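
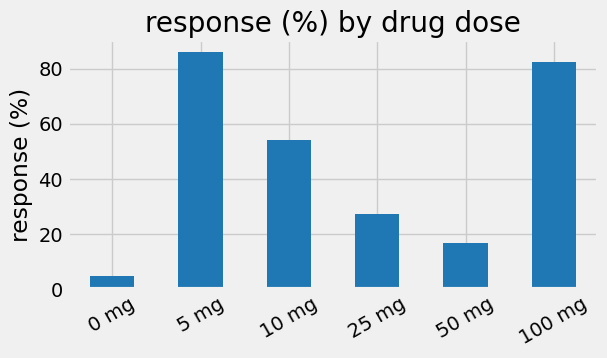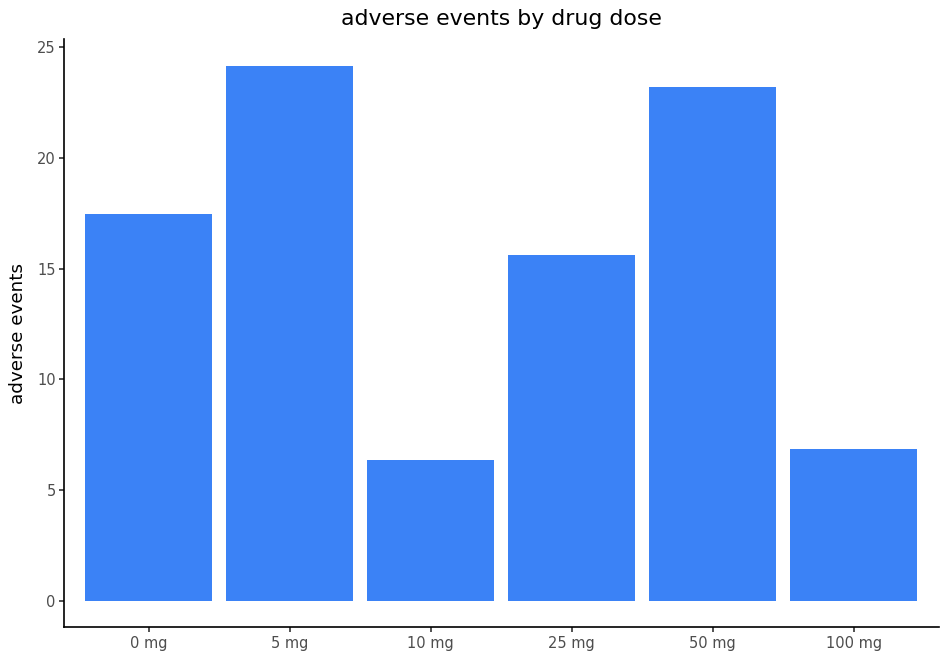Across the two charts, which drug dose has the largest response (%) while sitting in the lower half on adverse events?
100 mg

Chart 2 median adverse events ≈ 15; below-median drug doses: 10 mg, 25 mg, 100 mg. Among those, 100 mg has the highest response (%) (≈ 80).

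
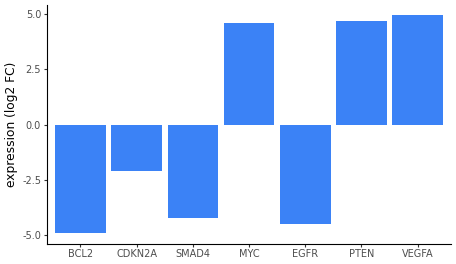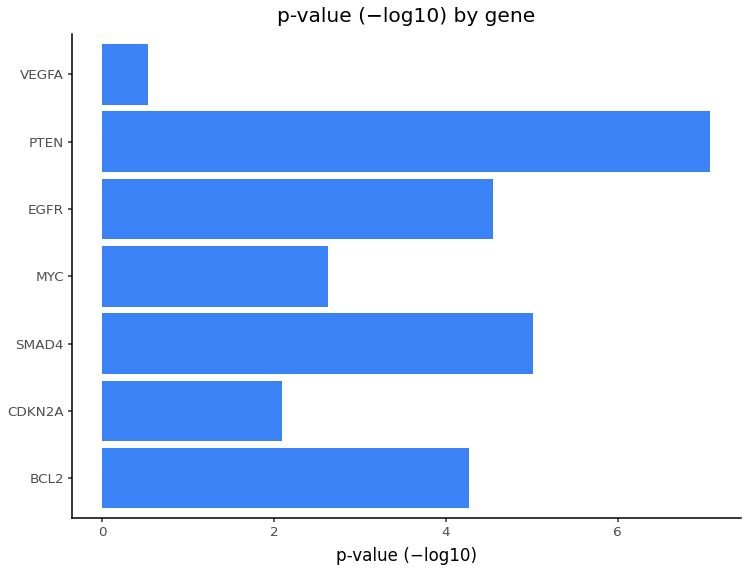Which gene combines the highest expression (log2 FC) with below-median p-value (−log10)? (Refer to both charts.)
Chart 2 median p-value (−log10) ≈ 4; below-median genes: CDKN2A, MYC, VEGFA. Among those, VEGFA has the highest expression (log2 FC) (≈ 5).

VEGFA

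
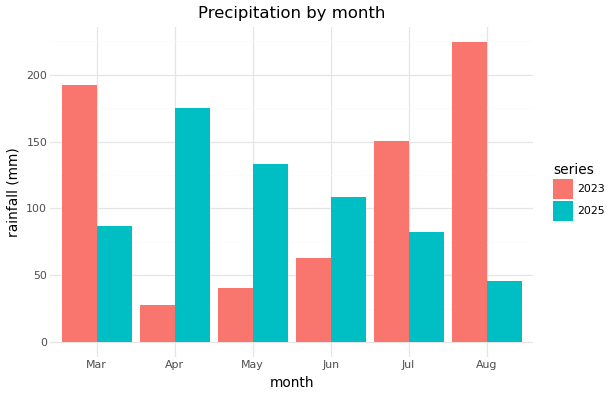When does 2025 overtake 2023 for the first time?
Apr

Mar: 2025 ≈ 80 vs 2023 ≈ 200 (not yet); Apr: 2025 ≈ 180 vs 2023 ≈ 20 (first crossover).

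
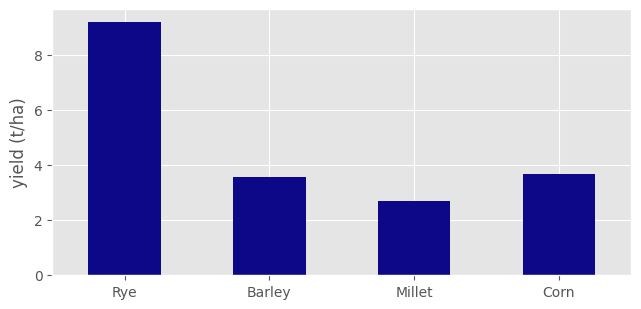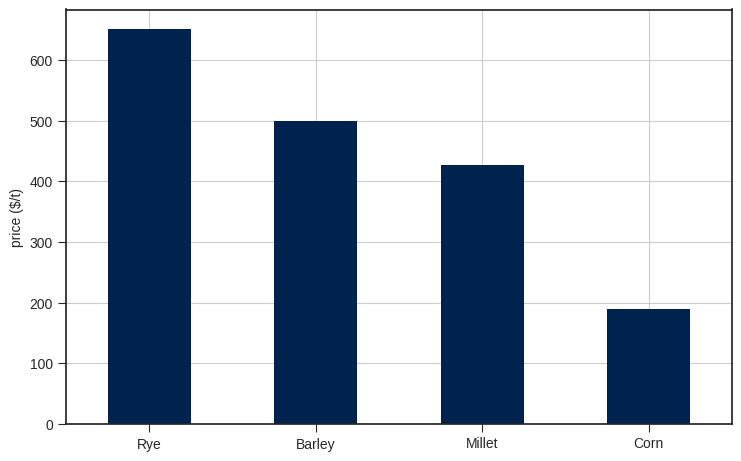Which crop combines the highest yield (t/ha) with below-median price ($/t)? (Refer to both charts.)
Chart 2 median price ($/t) ≈ 500; below-median crops: Millet, Corn. Among those, Corn has the highest yield (t/ha) (≈ 4).

Corn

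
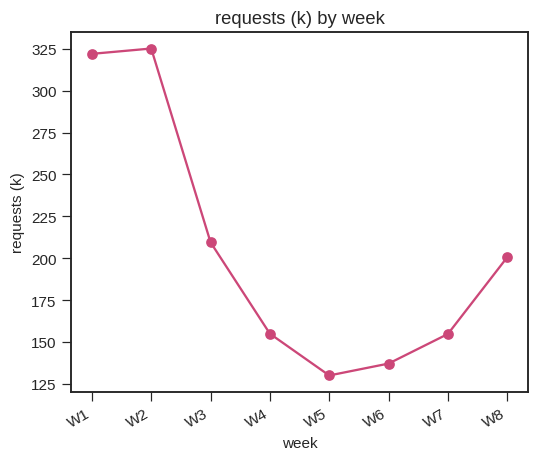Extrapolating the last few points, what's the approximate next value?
≈ 230

Last three: 140, 160, 200 → slope ≈ 30/step → next ≈ 230.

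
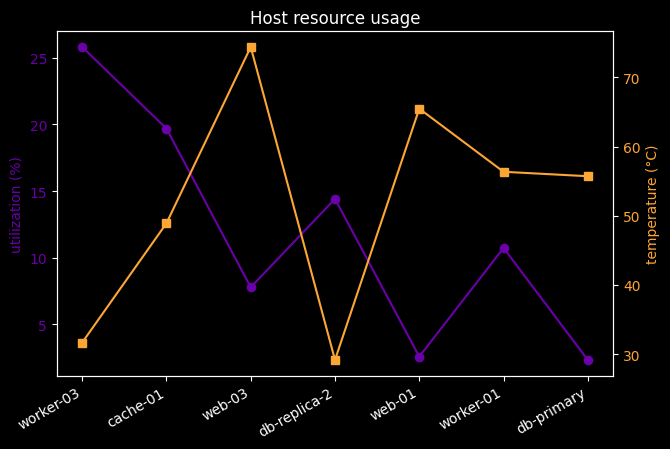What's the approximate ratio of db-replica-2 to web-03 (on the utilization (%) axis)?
db-replica-2 ≈ 14, web-03 ≈ 8; 14/8 ≈ 1.75.

≈ 1.75×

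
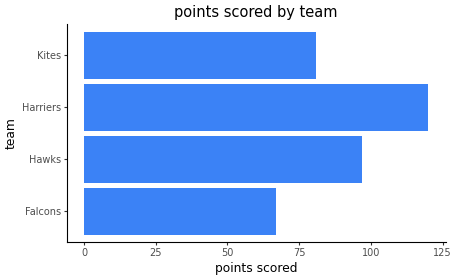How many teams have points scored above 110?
1

Above 110: Harriers.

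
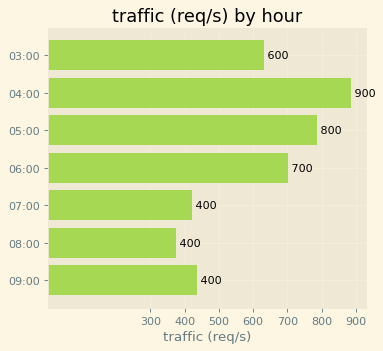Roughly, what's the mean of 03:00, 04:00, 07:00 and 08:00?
≈ 575

(600 + 900 + 400 + 400) / 4 ≈ 575.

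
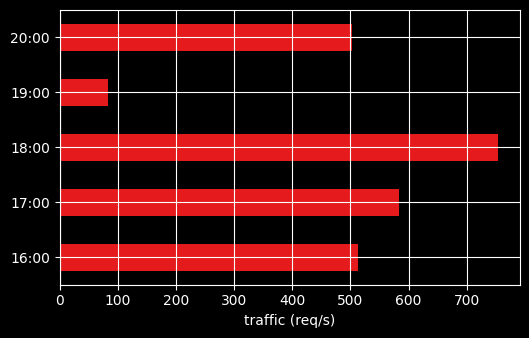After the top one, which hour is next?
Top 3: 18:00 ≈ 800, 17:00 ≈ 600, 16:00 ≈ 500.

17:00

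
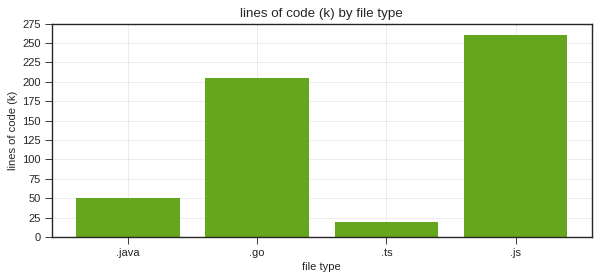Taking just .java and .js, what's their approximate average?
≈ 150

(50 + 250) / 2 ≈ 150.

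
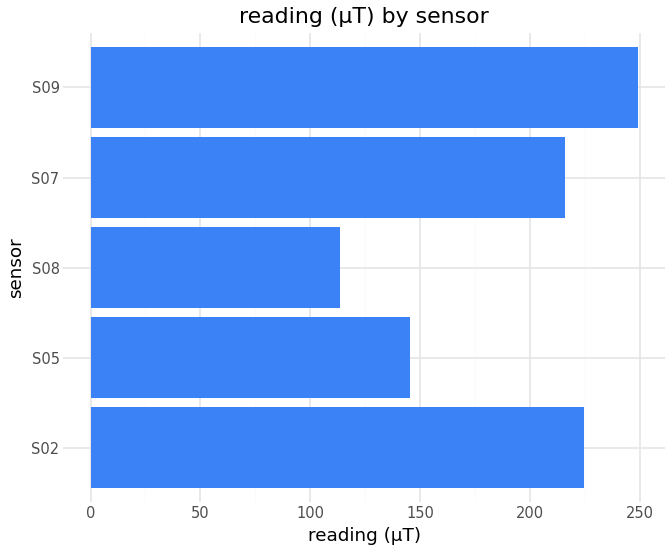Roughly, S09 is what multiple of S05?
S09 ≈ 250, S05 ≈ 150; 250/150 ≈ 1.67.

≈ 1.67×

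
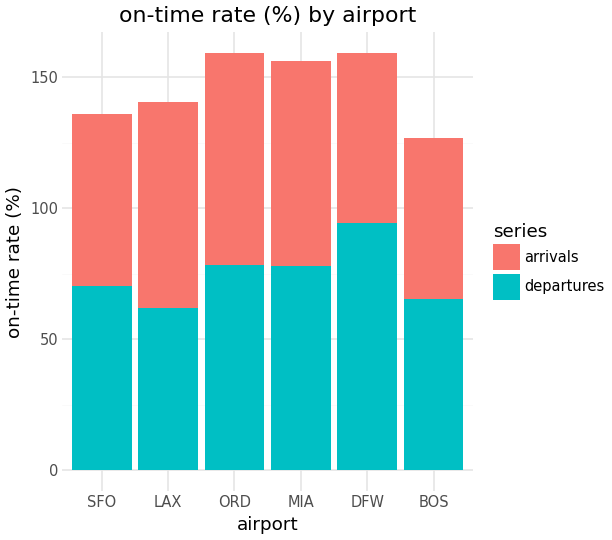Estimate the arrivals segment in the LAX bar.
arrivals top ≈ 140, bottom ≈ 60; segment ≈ 80.

≈ 80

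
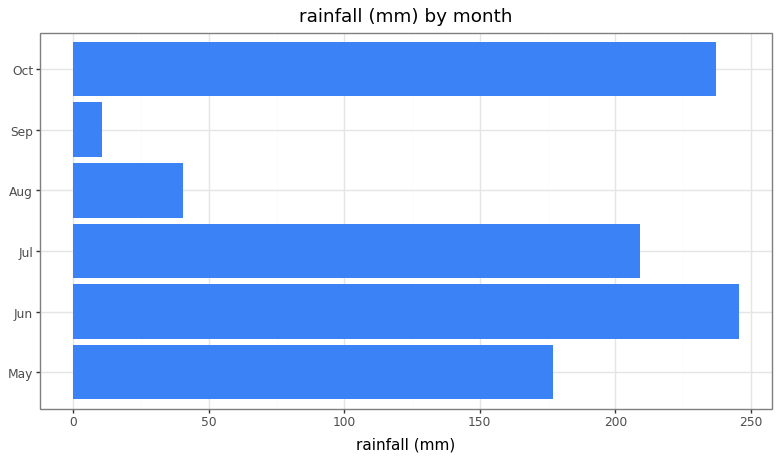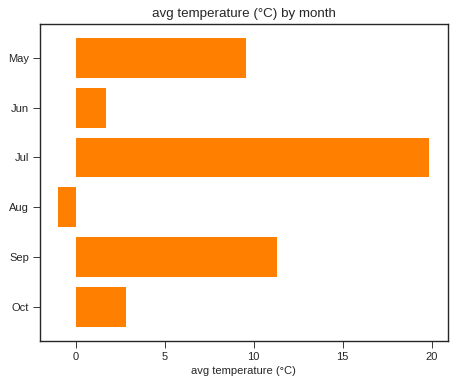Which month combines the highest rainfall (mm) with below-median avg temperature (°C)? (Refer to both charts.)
Jun

Chart 2 median avg temperature (°C) ≈ 6; below-median months: Jun, Aug, Oct. Among those, Jun has the highest rainfall (mm) (≈ 250).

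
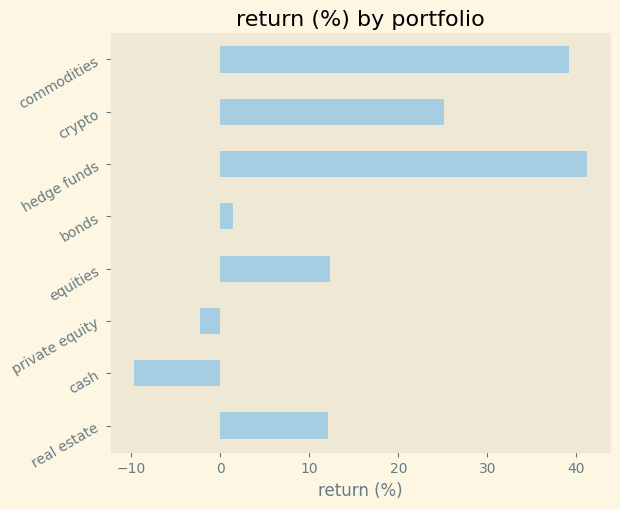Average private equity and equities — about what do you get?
≈ 5

(0 + 10) / 2 ≈ 5.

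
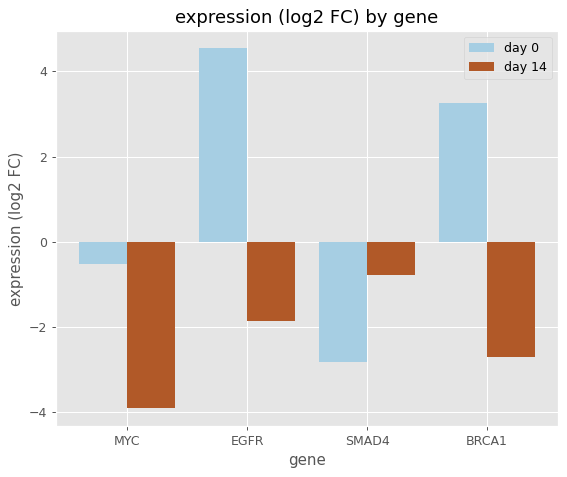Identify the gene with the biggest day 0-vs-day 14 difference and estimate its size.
EGFR, ≈ 7 log2 FC

EGFR: day 0 ≈ 5, day 14 ≈ -2 → gap ≈ 7. Next-largest (BRCA1) is only ≈ 6.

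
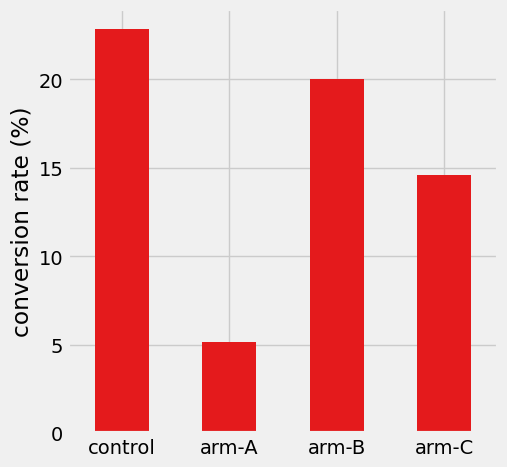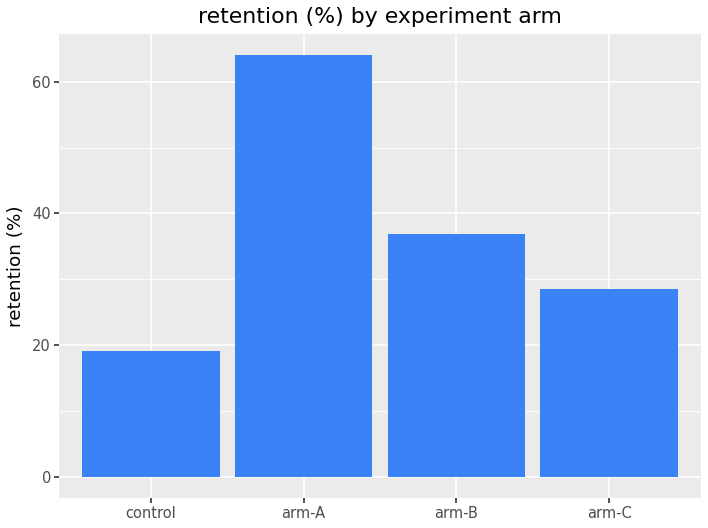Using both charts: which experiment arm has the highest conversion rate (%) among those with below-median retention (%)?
control

Chart 2 median retention (%) ≈ 30; below-median experiment arms: control, arm-C. Among those, control has the highest conversion rate (%) (≈ 25).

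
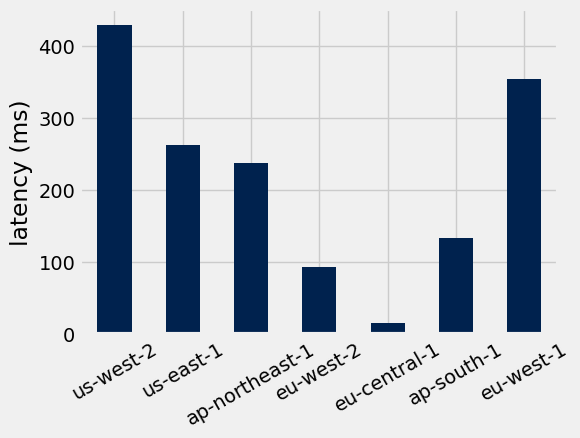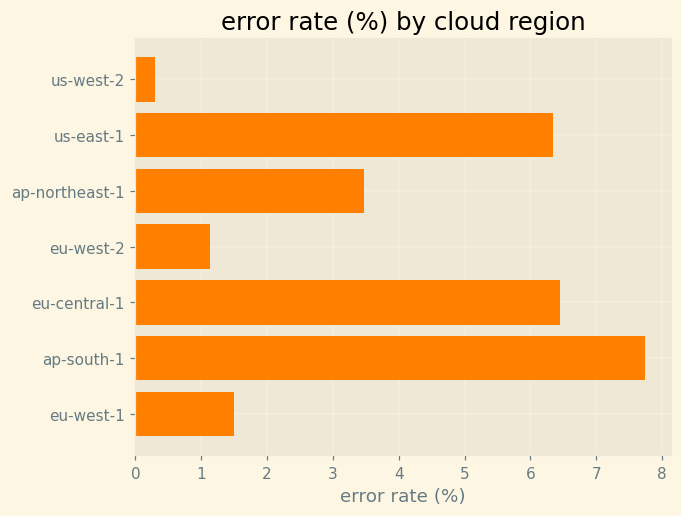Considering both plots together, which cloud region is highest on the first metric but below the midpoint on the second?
us-west-2

Chart 2 median error rate (%) ≈ 3; below-median cloud regions: us-west-2, eu-west-2, eu-west-1. Among those, us-west-2 has the highest latency (ms) (≈ 450).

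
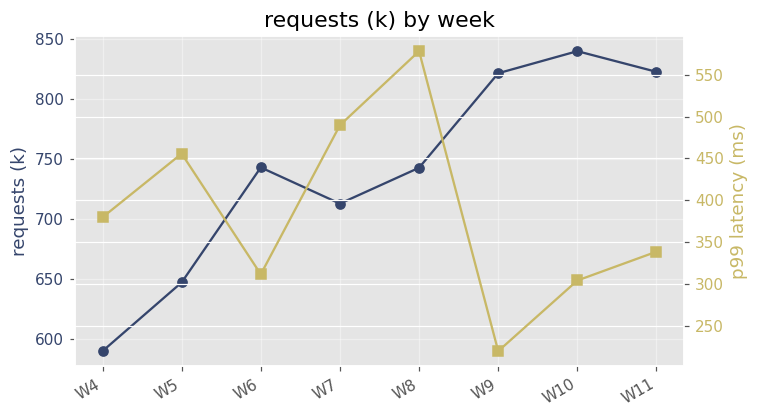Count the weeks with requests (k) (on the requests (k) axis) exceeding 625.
Above 625: W5, W6, W7, W8, W9, W10, W11.

7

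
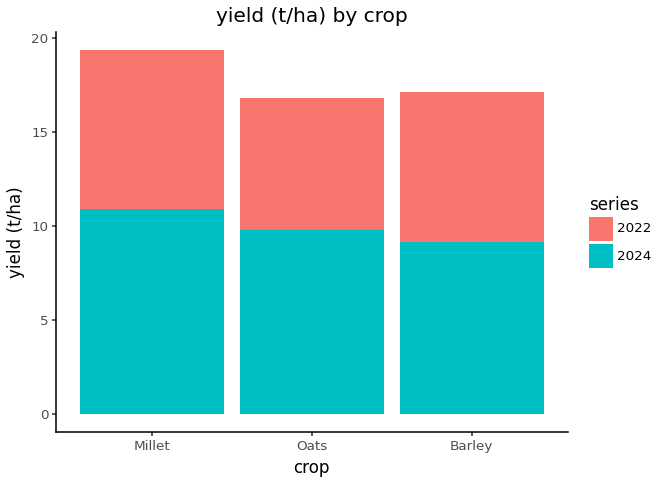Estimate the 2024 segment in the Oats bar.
≈ 10

2024 top ≈ 10, bottom ≈ 0; segment ≈ 10.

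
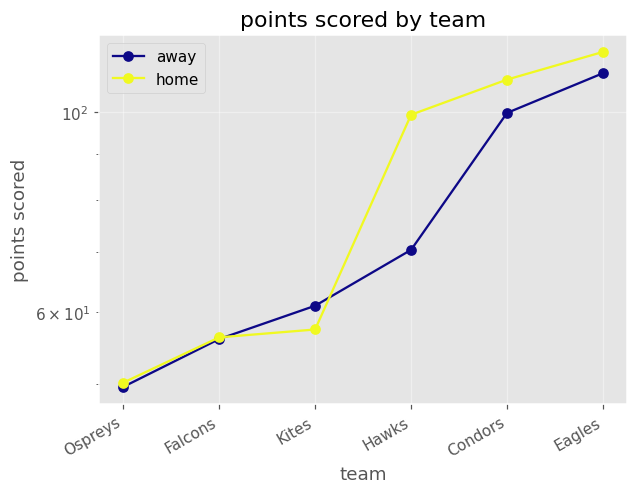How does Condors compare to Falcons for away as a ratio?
Condors ≈ 100, Falcons ≈ 60; 100/60 ≈ 1.67.

≈ 1.67×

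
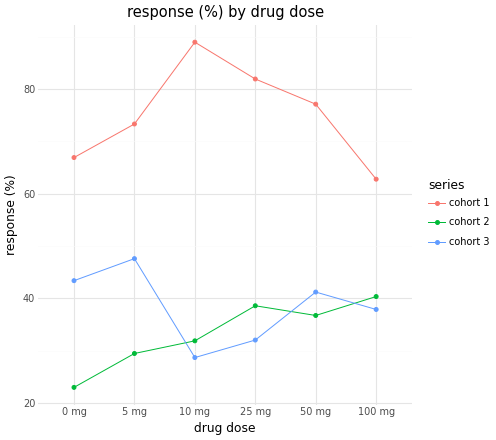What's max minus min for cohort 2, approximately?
Max 100 mg ≈ 40, min 0 mg ≈ 20; range ≈ 20.

≈ 20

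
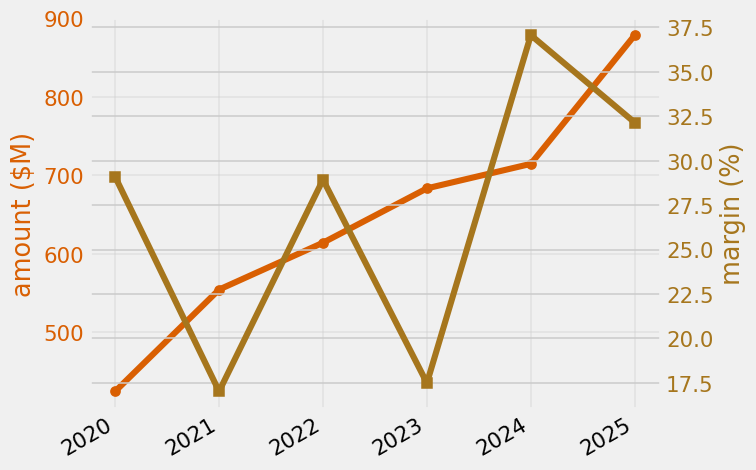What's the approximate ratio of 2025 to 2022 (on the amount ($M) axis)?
≈ 1.5×

2025 ≈ 900, 2022 ≈ 600; 900/600 ≈ 1.5.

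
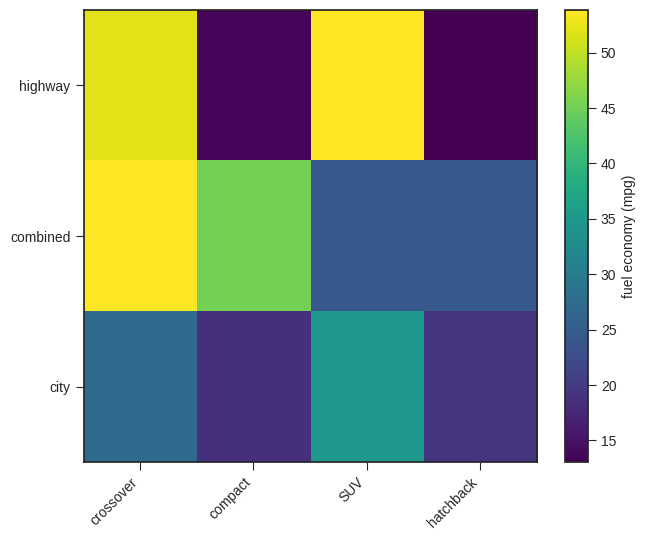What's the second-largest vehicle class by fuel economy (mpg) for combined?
compact

Top 3 for combined: crossover ≈ 55, compact ≈ 45, hatchback ≈ 25.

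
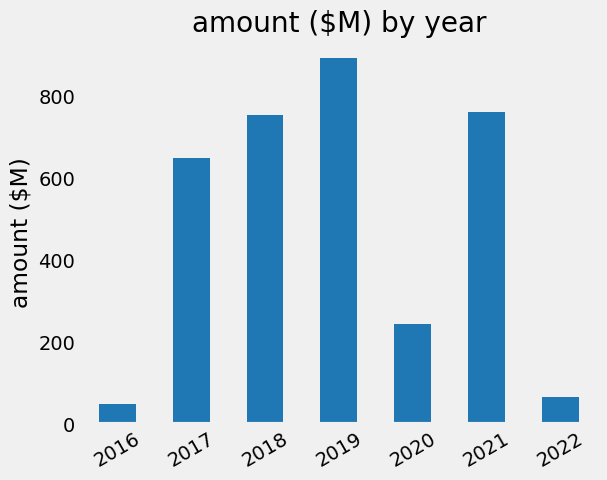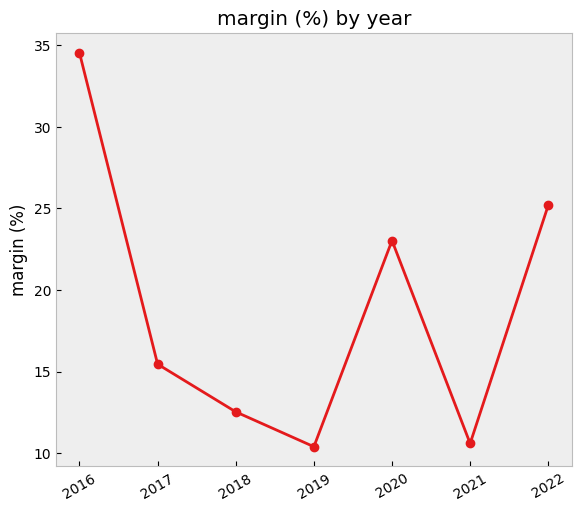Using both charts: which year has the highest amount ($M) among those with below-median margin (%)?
Chart 2 median margin (%) ≈ 15; below-median years: 2018, 2019, 2021. Among those, 2019 has the highest amount ($M) (≈ 900).

2019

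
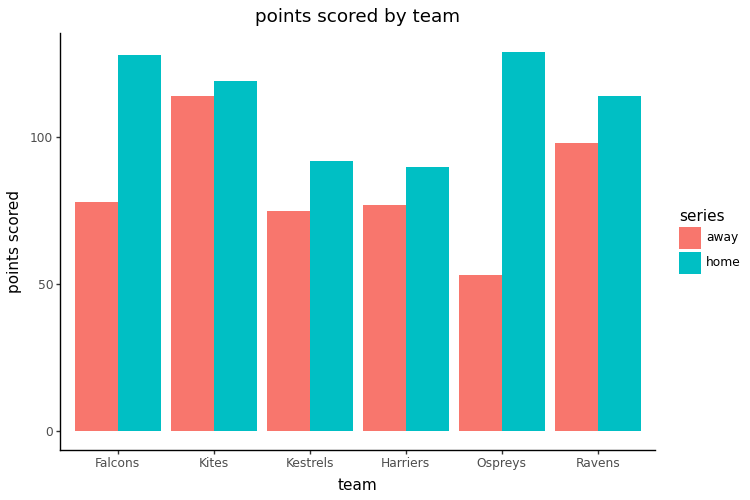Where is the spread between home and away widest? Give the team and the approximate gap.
Ospreys: home ≈ 120, away ≈ 60 → gap ≈ 60. Next-largest (Falcons) is only ≈ 40.

Ospreys, ≈ 60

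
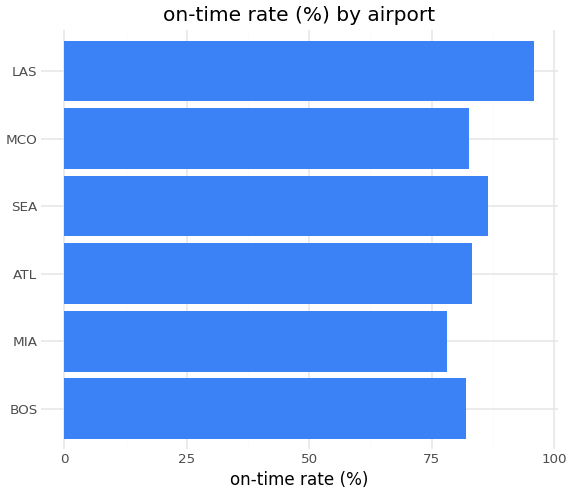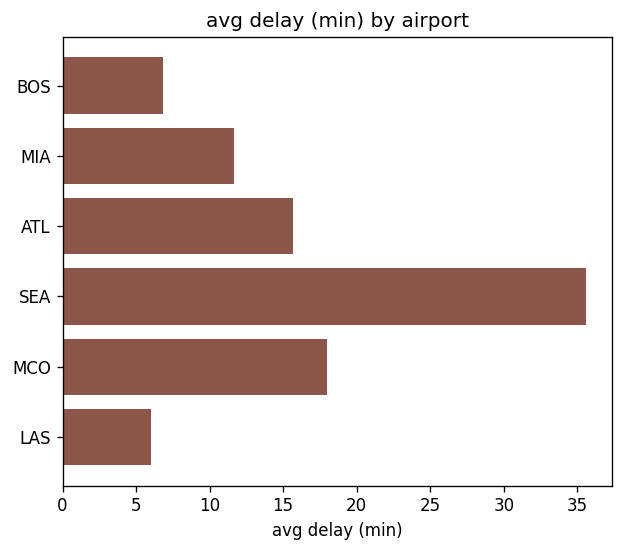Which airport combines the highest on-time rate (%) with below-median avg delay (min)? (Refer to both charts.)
Chart 2 median avg delay (min) ≈ 15; below-median airports: BOS, MIA, LAS. Among those, LAS has the highest on-time rate (%) (≈ 100).

LAS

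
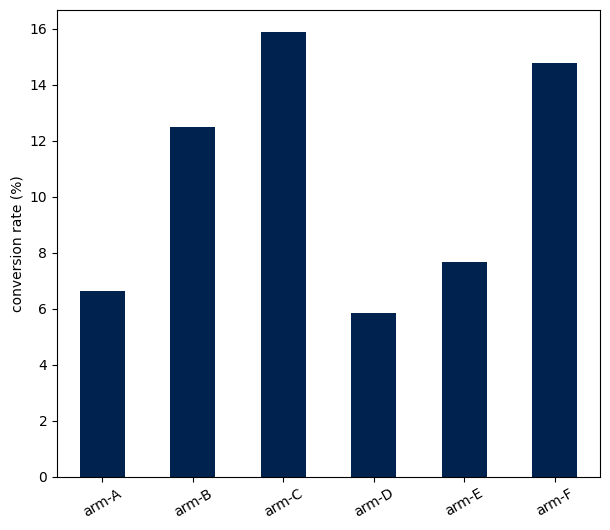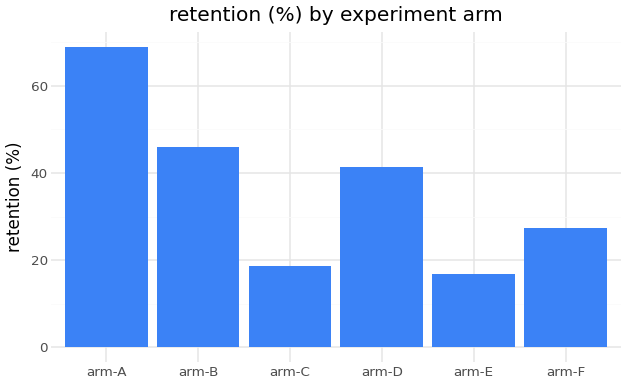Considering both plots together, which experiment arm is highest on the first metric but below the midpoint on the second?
arm-C

Chart 2 median retention (%) ≈ 30; below-median experiment arms: arm-C, arm-E, arm-F. Among those, arm-C has the highest conversion rate (%) (≈ 16).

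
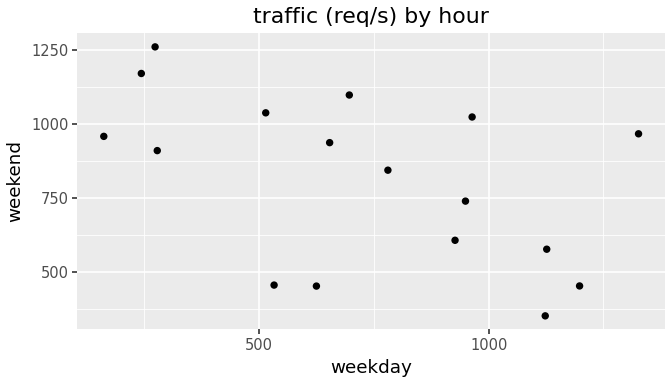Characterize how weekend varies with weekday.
Points are negatively correlated; moderate (|r| ≈ 0.5).

negative, moderate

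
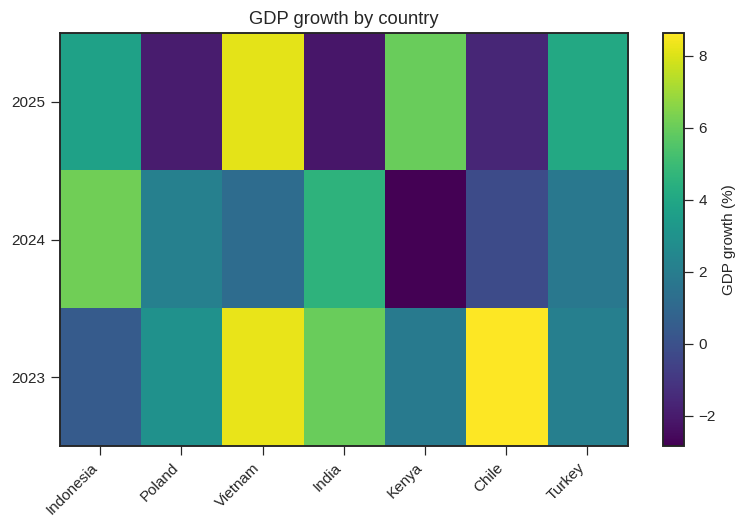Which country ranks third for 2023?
Top 4 for 2023: Chile ≈ 9, Vietnam ≈ 8, India ≈ 6, Poland ≈ 3.

India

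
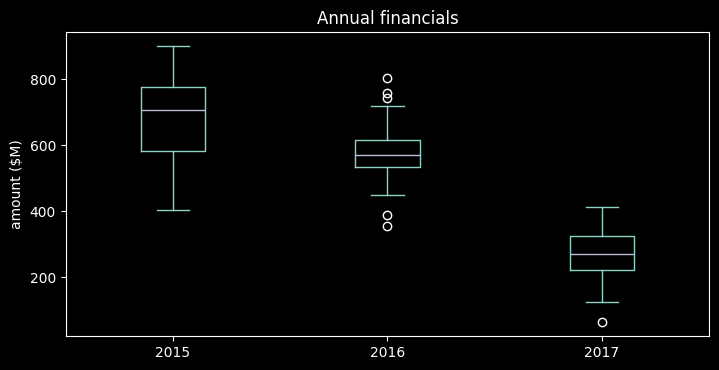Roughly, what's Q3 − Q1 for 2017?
Q3 ≈ 300, Q1 ≈ 200; IQR ≈ 100.

≈ 100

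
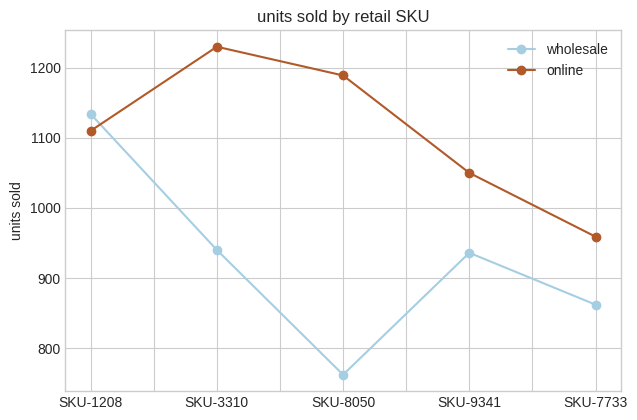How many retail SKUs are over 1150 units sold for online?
2

Above 1150: SKU-3310, SKU-8050.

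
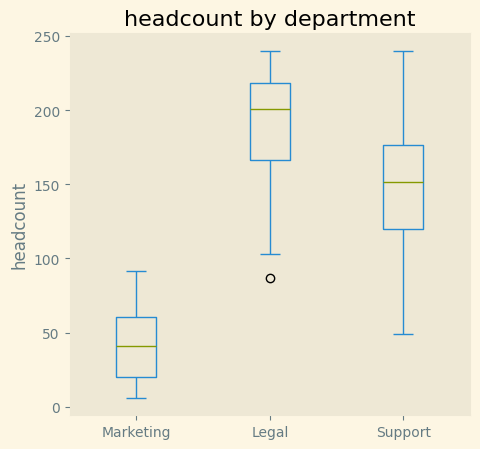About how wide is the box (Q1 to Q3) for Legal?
Q3 ≈ 220, Q1 ≈ 160; IQR ≈ 60.

≈ 60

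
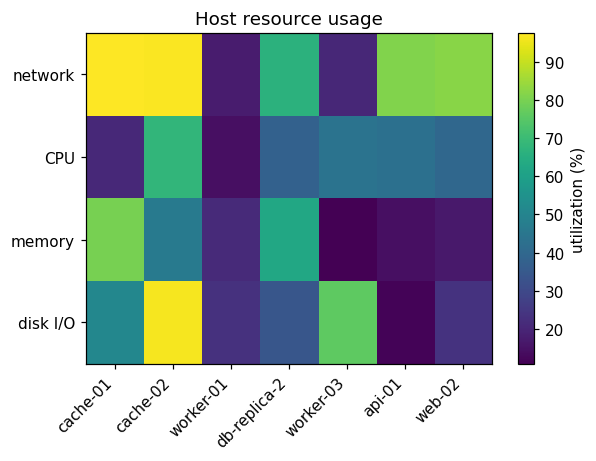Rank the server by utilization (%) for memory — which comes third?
cache-02

Top 4 for memory: cache-01 ≈ 80, db-replica-2 ≈ 60, cache-02 ≈ 50, worker-01 ≈ 20.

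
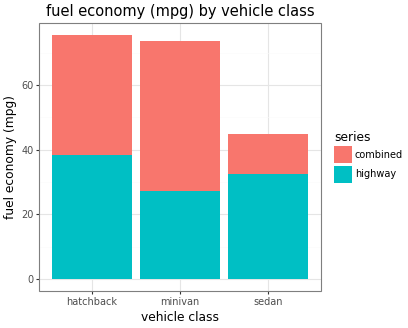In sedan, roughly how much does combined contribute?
combined top ≈ 40, bottom ≈ 30; segment ≈ 10.

≈ 10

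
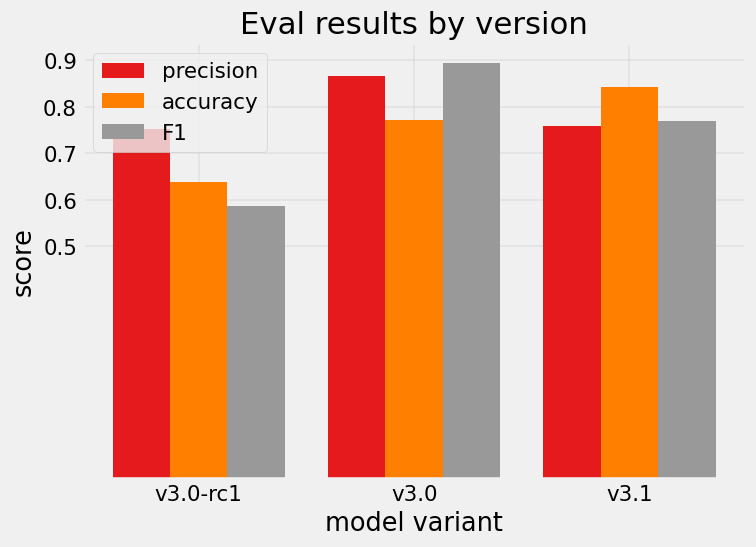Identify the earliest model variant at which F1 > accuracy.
v3.0

v3.0-rc1: F1 ≈ 0.6 vs accuracy ≈ 0.6 (not yet); v3.0: F1 ≈ 0.9 vs accuracy ≈ 0.8 (first crossover).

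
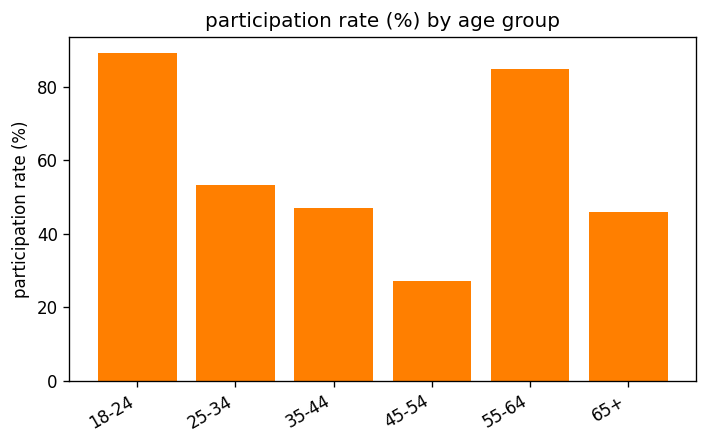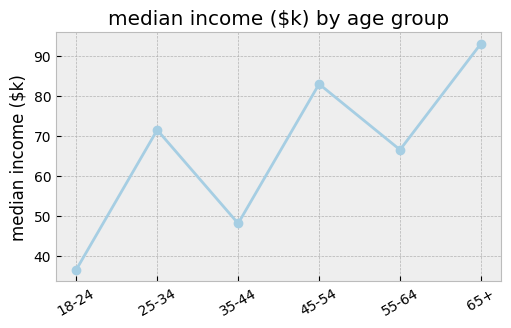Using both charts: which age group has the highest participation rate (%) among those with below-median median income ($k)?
Chart 2 median median income ($k) ≈ 70; below-median age groups: 18-24, 35-44, 55-64. Among those, 18-24 has the highest participation rate (%) (≈ 90).

18-24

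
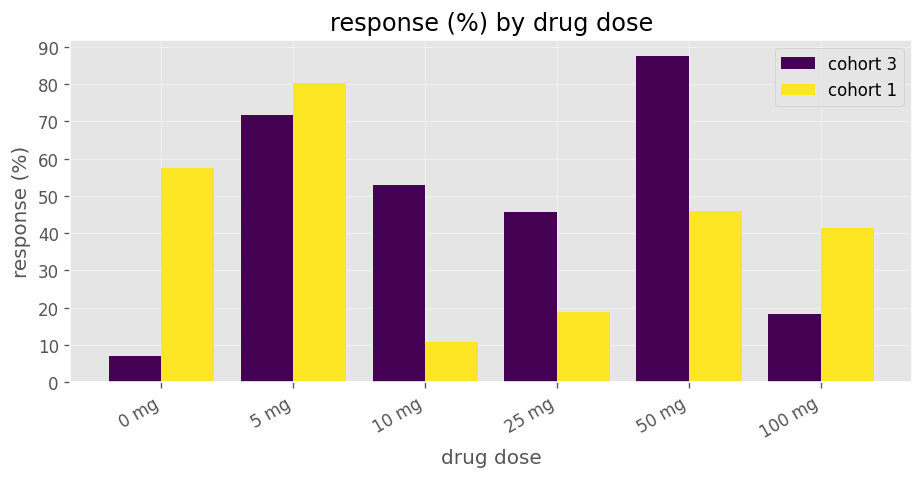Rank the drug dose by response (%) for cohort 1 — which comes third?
50 mg

Top 4 for cohort 1: 5 mg ≈ 80, 0 mg ≈ 60, 50 mg ≈ 50, 100 mg ≈ 40.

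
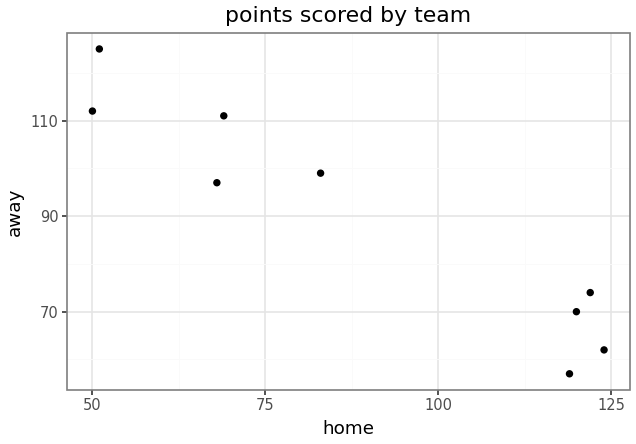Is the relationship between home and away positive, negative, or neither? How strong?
Points are negatively correlated; strong (|r| ≈ 1.0).

negative, strong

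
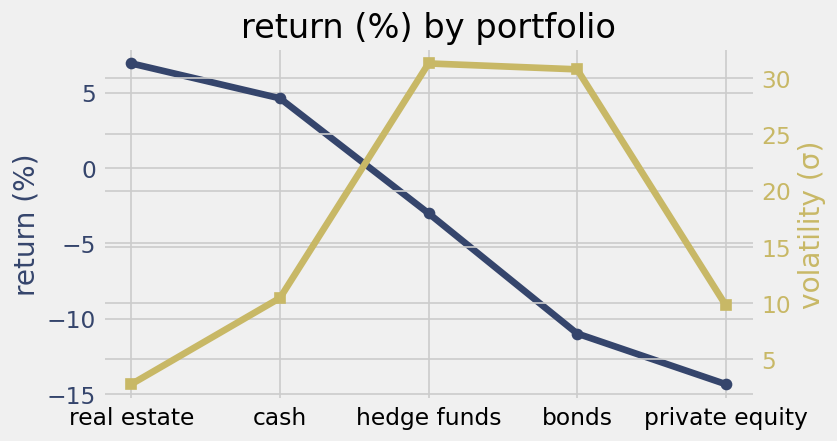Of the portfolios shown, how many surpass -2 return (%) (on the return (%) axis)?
2

Above -2: real estate, cash.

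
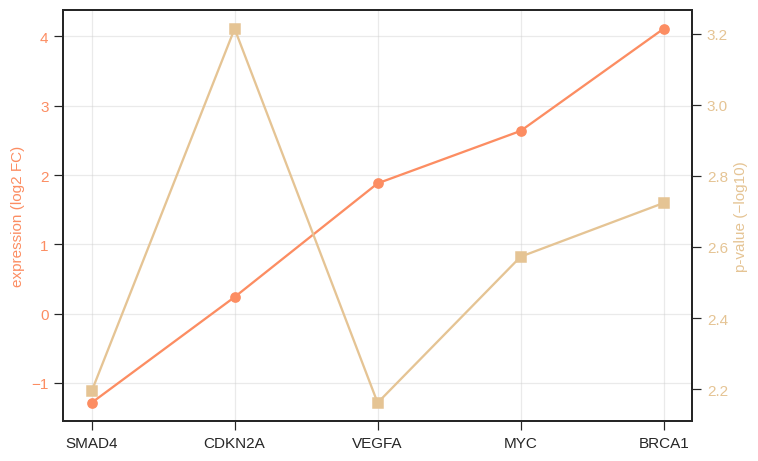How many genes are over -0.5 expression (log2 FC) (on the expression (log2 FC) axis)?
Above -0.5: CDKN2A, VEGFA, MYC, BRCA1.

4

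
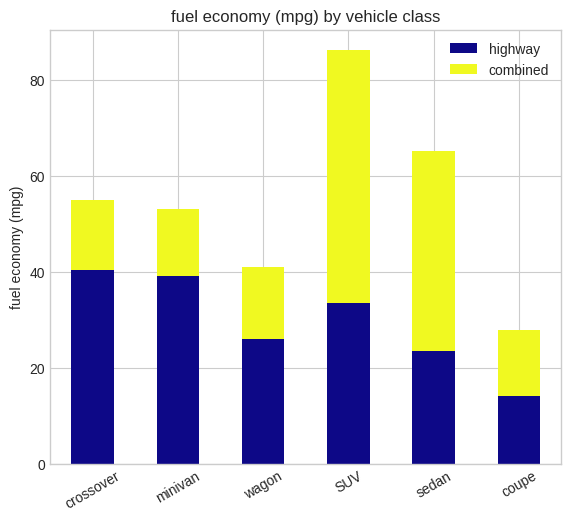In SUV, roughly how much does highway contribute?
highway top ≈ 30, bottom ≈ 0; segment ≈ 30.

≈ 30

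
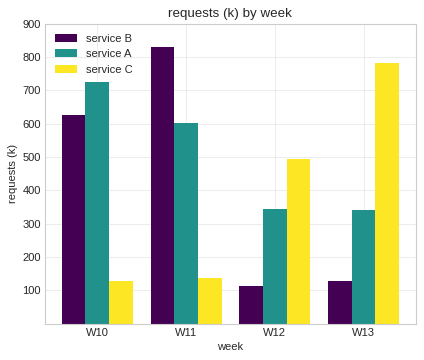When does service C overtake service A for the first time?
W11: service C ≈ 100 vs service A ≈ 600 (not yet); W12: service C ≈ 500 vs service A ≈ 300 (first crossover).

W12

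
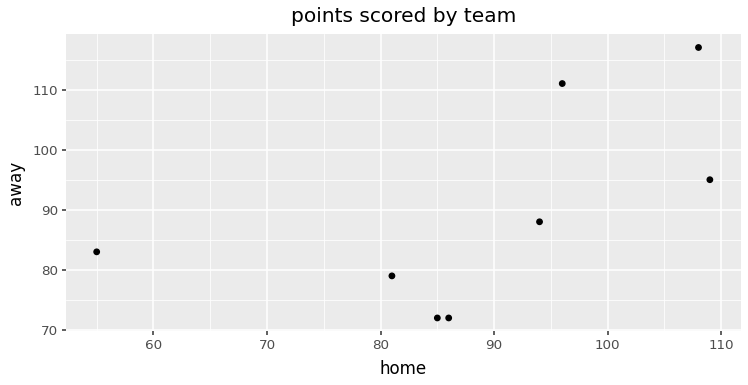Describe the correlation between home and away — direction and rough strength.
Points are positively correlated; moderate (|r| ≈ 0.6).

positive, moderate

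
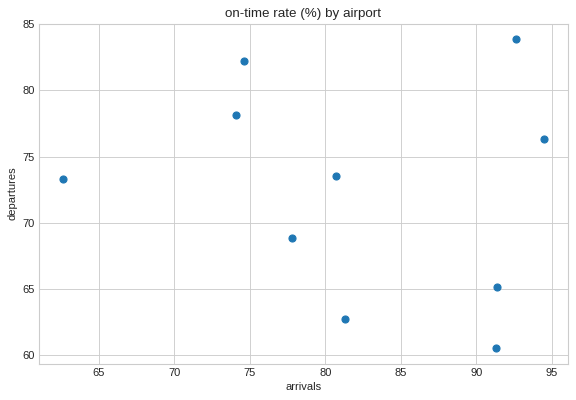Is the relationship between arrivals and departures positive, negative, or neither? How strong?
Points are roughly uncorrelated; weak (|r| ≈ 0.2).

no clear correlation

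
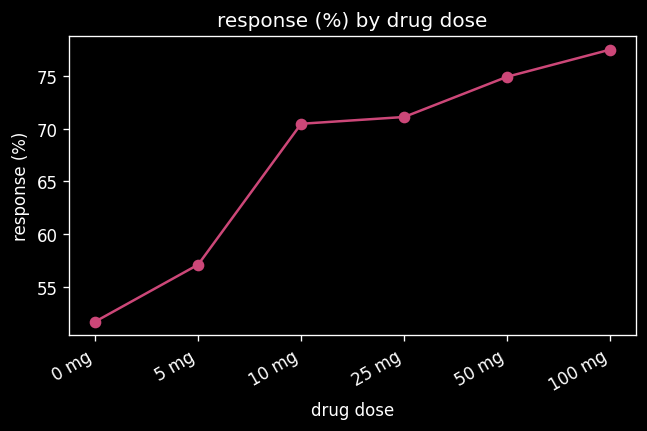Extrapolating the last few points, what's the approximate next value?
≈ 85

Last three: 70, 75, 80 → slope ≈ 5/step → next ≈ 85.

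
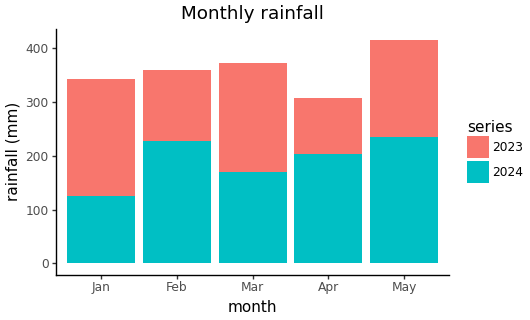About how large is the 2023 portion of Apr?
2023 top ≈ 300, bottom ≈ 200; segment ≈ 100.

≈ 100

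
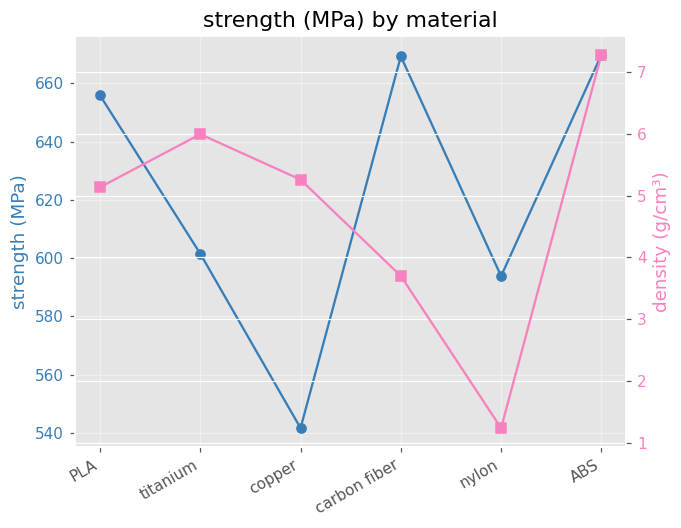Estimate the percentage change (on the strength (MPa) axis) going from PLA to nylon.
PLA ≈ 660, nylon ≈ 600; (600 − 660) / 660 ≈ -9.1%.

≈ -9.1%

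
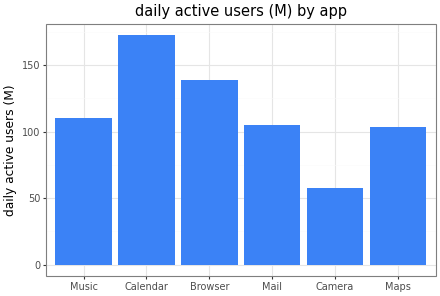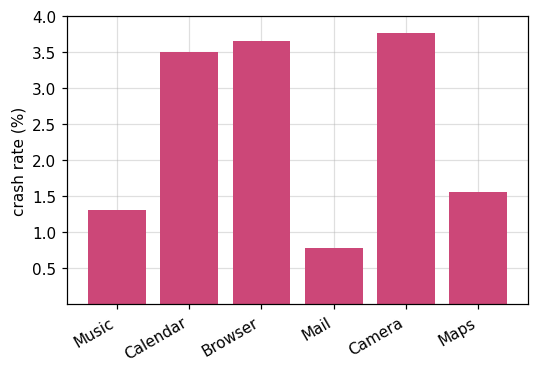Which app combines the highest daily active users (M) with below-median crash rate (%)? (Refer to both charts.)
Music

Chart 2 median crash rate (%) ≈ 2.5; below-median apps: Music, Mail, Maps. Among those, Music has the highest daily active users (M) (≈ 120).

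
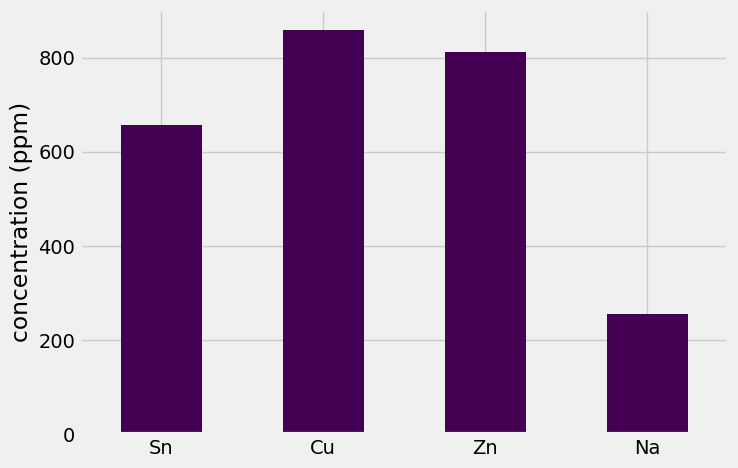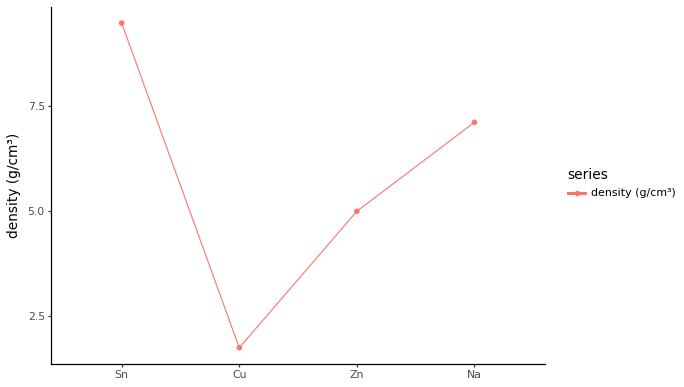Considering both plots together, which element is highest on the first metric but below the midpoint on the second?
Cu

Chart 2 median density (g/cm³) ≈ 6; below-median elements: Cu, Zn. Among those, Cu has the highest concentration (ppm) (≈ 900).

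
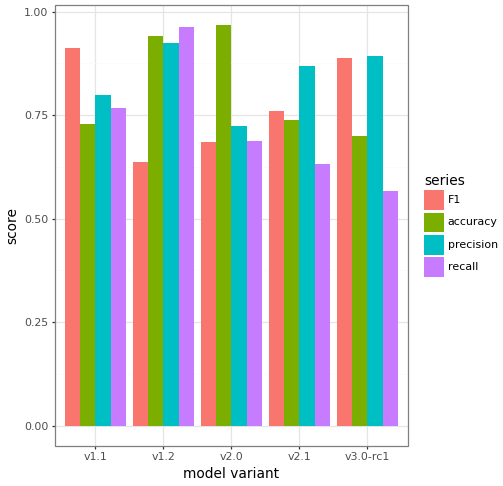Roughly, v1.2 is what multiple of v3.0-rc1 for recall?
≈ 1.67×

v1.2 ≈ 1.0, v3.0-rc1 ≈ 0.6; 1.0/0.6 ≈ 1.67.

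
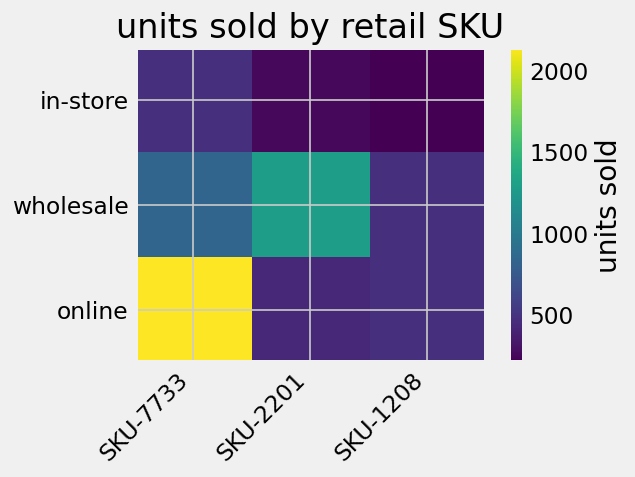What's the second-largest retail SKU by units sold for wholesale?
Top 3 for wholesale: SKU-2201 ≈ 1200, SKU-7733 ≈ 800, SKU-1208 ≈ 400.

SKU-7733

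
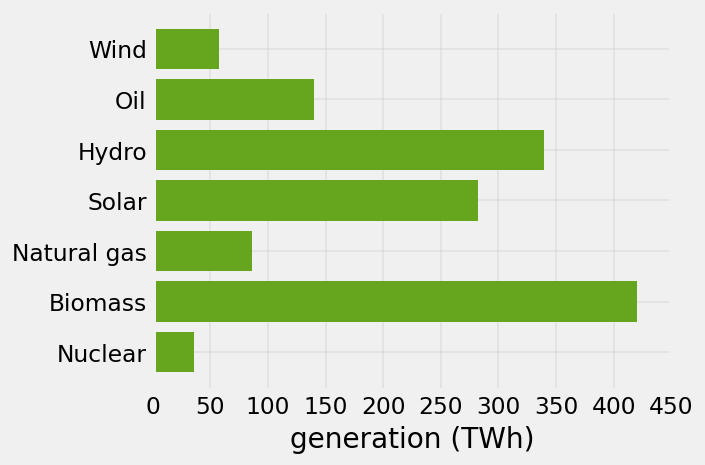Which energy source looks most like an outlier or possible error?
Biomass ≈ 400; the rest sit between ≈ 50 and ≈ 350.

Biomass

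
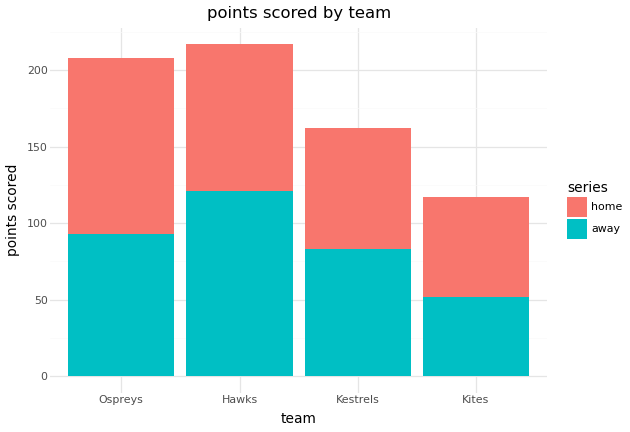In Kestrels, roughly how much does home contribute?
home top ≈ 160, bottom ≈ 80; segment ≈ 80.

≈ 80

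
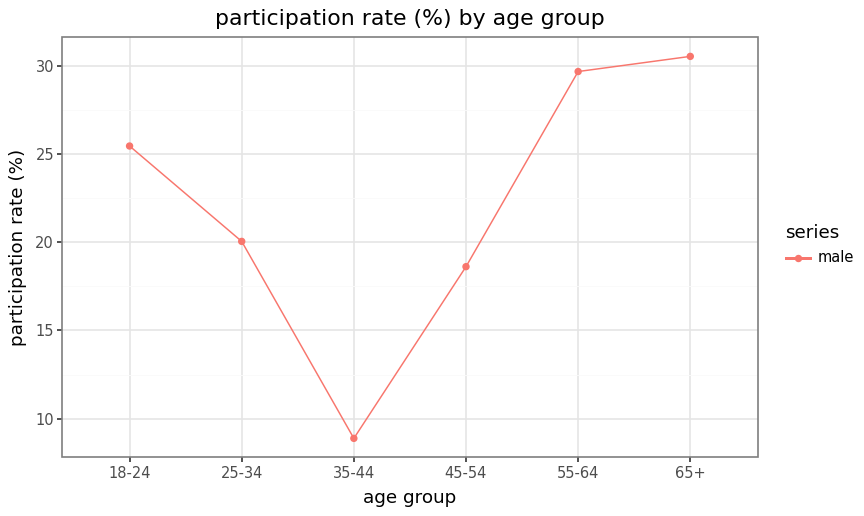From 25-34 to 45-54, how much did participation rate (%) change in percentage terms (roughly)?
25-34 ≈ 20, 45-54 ≈ 18; (18 − 20) / 20 ≈ -10%.

≈ -10%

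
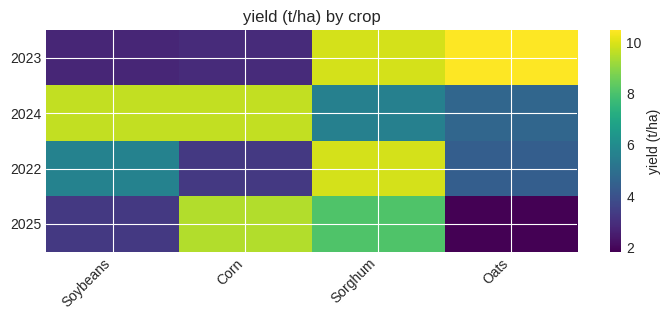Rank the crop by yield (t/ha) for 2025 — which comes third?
Soybeans

Top 4 for 2025: Corn ≈ 9, Sorghum ≈ 8, Soybeans ≈ 3, Oats ≈ 2.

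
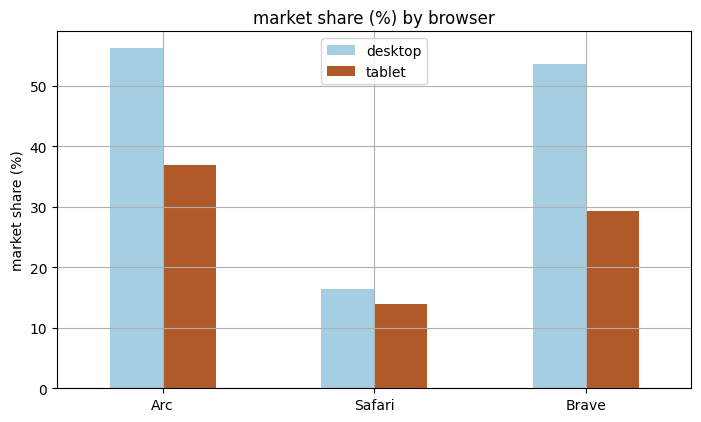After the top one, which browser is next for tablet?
Top 3 for tablet: Arc ≈ 35, Brave ≈ 30, Safari ≈ 15.

Brave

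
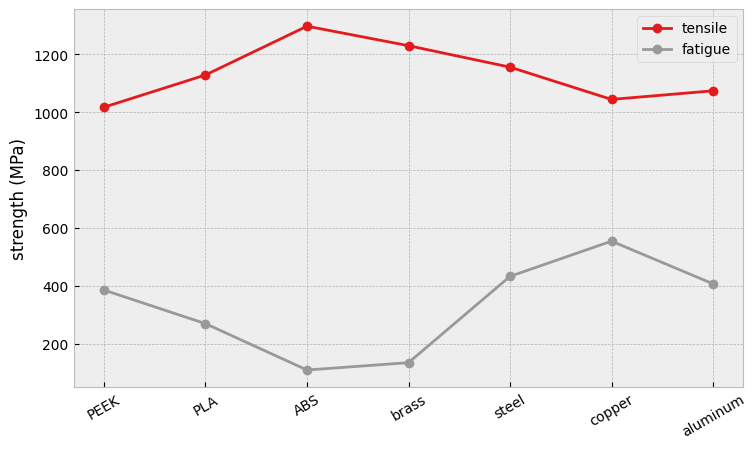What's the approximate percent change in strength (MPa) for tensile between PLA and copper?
PLA ≈ 1100, copper ≈ 1000; (1000 − 1100) / 1100 ≈ -9.1%.

≈ -9.1%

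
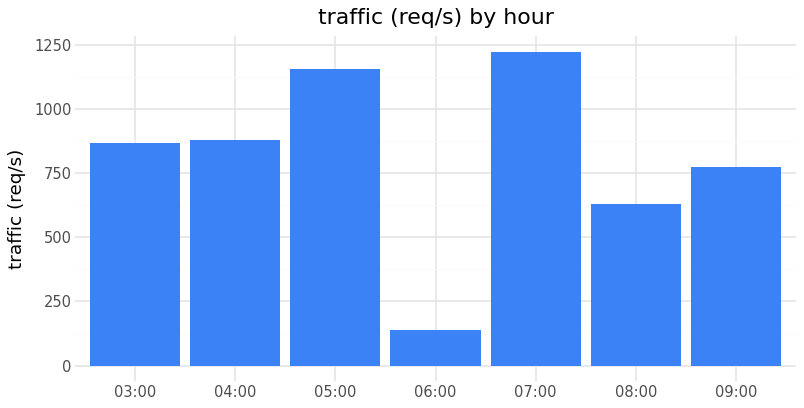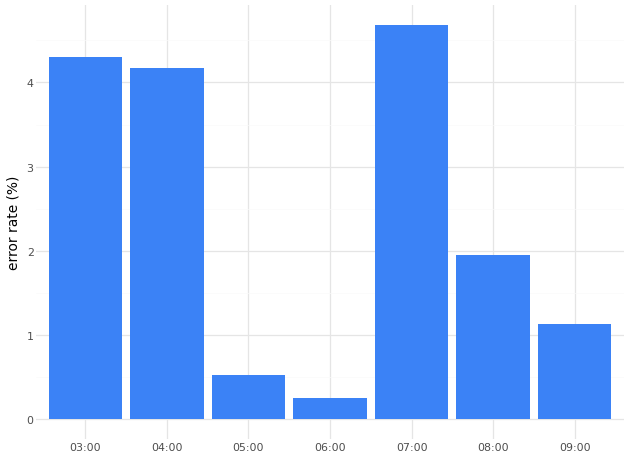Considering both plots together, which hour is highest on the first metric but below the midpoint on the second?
Chart 2 median error rate (%) ≈ 2; below-median hours: 05:00, 06:00, 09:00. Among those, 05:00 has the highest traffic (req/s) (≈ 1200).

05:00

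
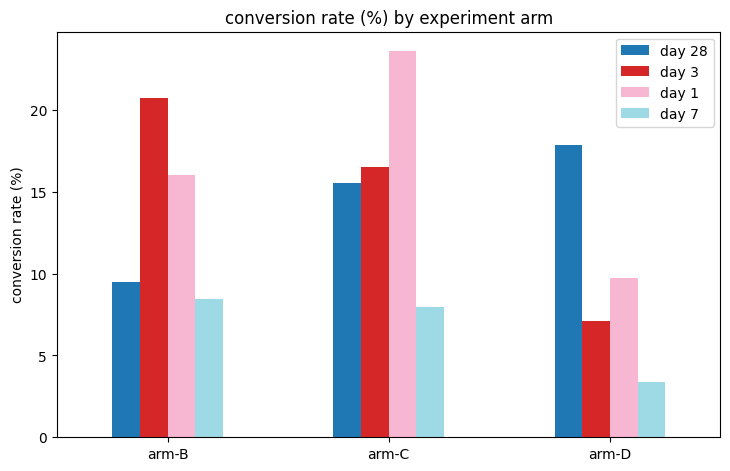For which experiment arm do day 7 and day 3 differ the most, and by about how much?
arm-B, ≈ 12 %

arm-B: day 7 ≈ 8, day 3 ≈ 20 → gap ≈ 12. Next-largest (arm-C) is only ≈ 8.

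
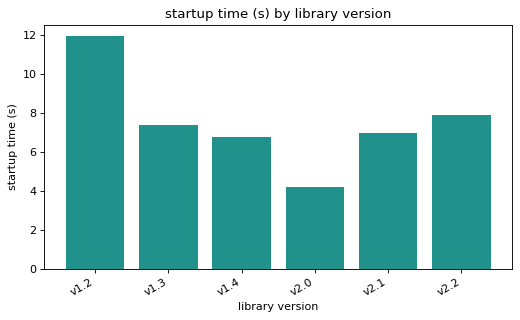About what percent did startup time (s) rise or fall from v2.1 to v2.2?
≈ +14.3%

v2.1 ≈ 7, v2.2 ≈ 8; (8 − 7) / 7 ≈ +14.3%.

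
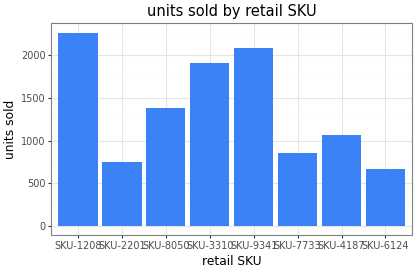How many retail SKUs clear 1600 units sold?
Above 1600: SKU-1208, SKU-3310, SKU-9341.

3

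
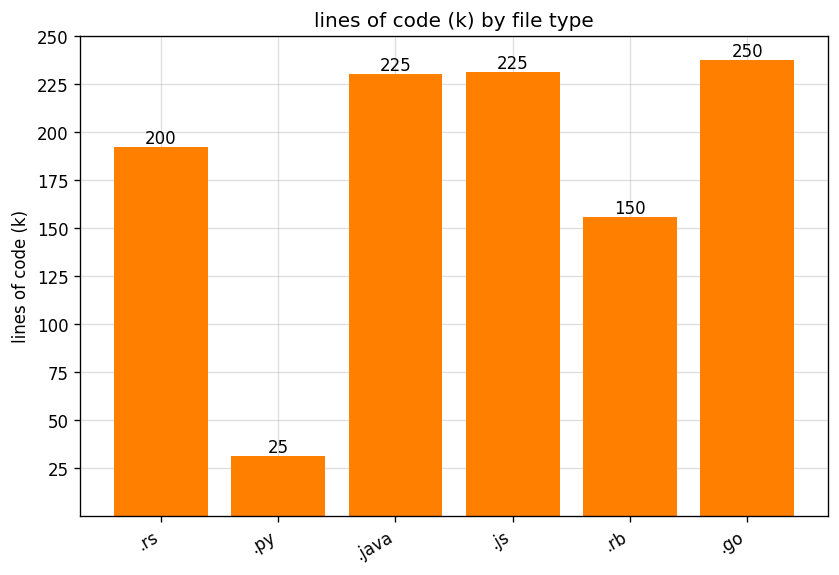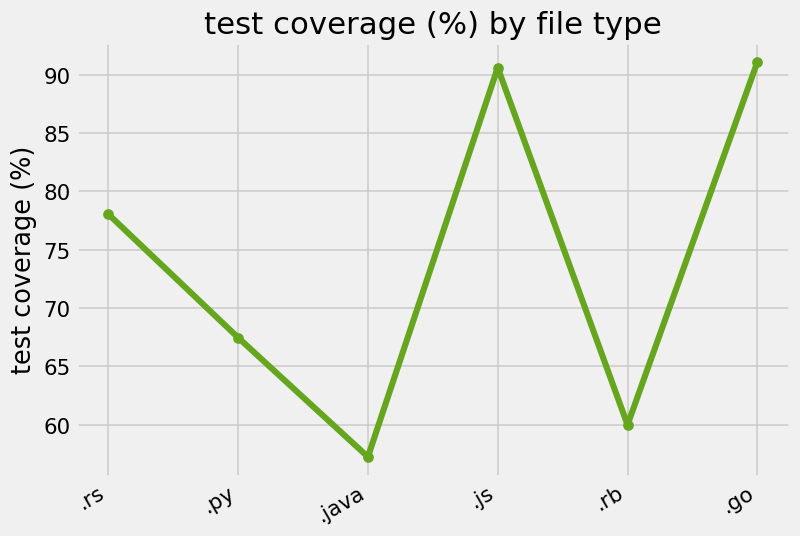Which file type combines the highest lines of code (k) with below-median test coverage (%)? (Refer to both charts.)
.java

Chart 2 median test coverage (%) ≈ 70; below-median file types: .py, .java, .rb. Among those, .java has the highest lines of code (k) (≈ 225).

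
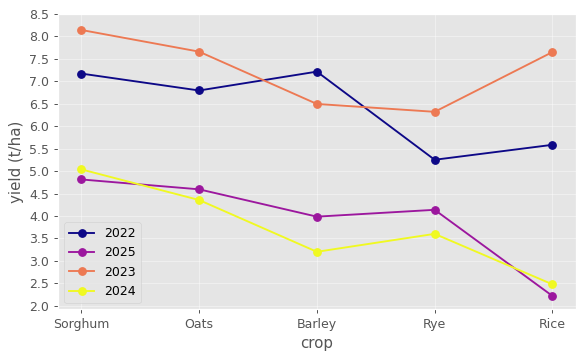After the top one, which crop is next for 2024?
Oats

Top 3 for 2024: Sorghum ≈ 5.0, Oats ≈ 4.5, Rye ≈ 3.5.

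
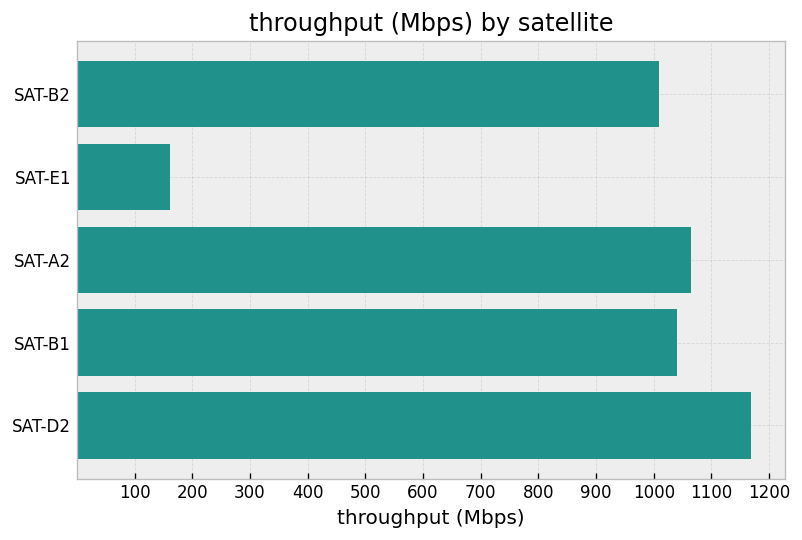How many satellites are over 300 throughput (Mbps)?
Above 300: SAT-B2, SAT-A2, SAT-B1, SAT-D2.

4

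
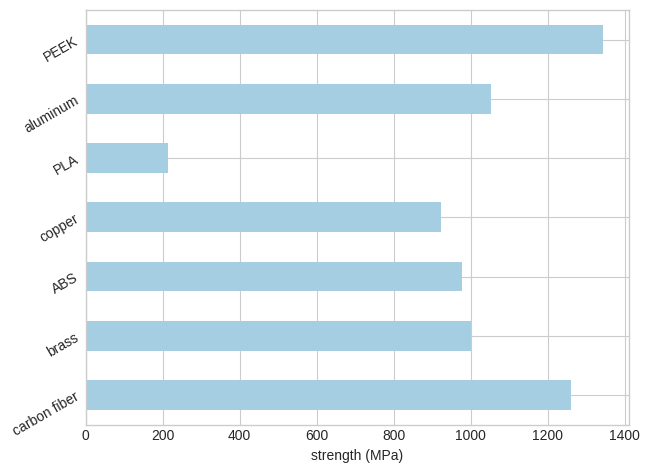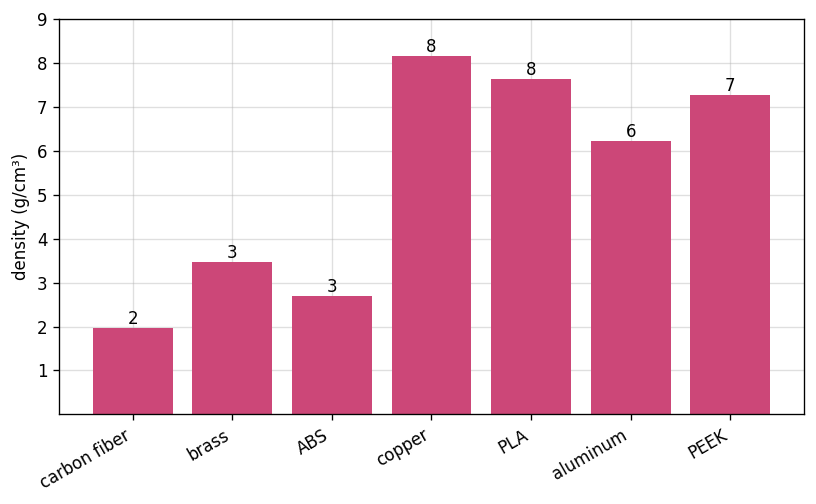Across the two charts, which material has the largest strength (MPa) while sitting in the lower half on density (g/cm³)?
carbon fiber

Chart 2 median density (g/cm³) ≈ 6; below-median materials: carbon fiber, brass, ABS. Among those, carbon fiber has the highest strength (MPa) (≈ 1200).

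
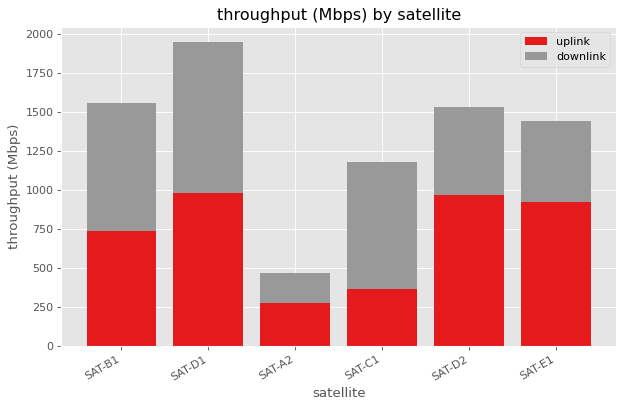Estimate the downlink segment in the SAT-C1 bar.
downlink top ≈ 1200, bottom ≈ 400; segment ≈ 800.

≈ 800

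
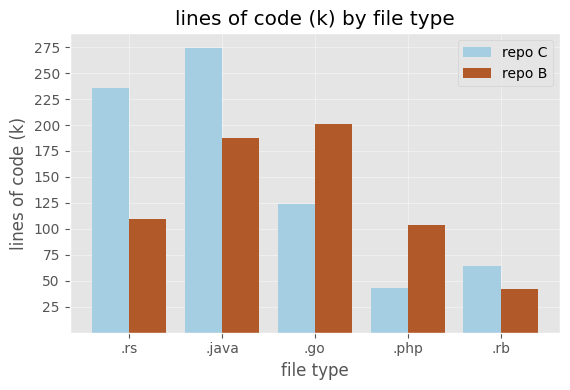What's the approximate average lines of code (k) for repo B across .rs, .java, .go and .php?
(100 + 200 + 200 + 100) / 4 ≈ 150.

≈ 150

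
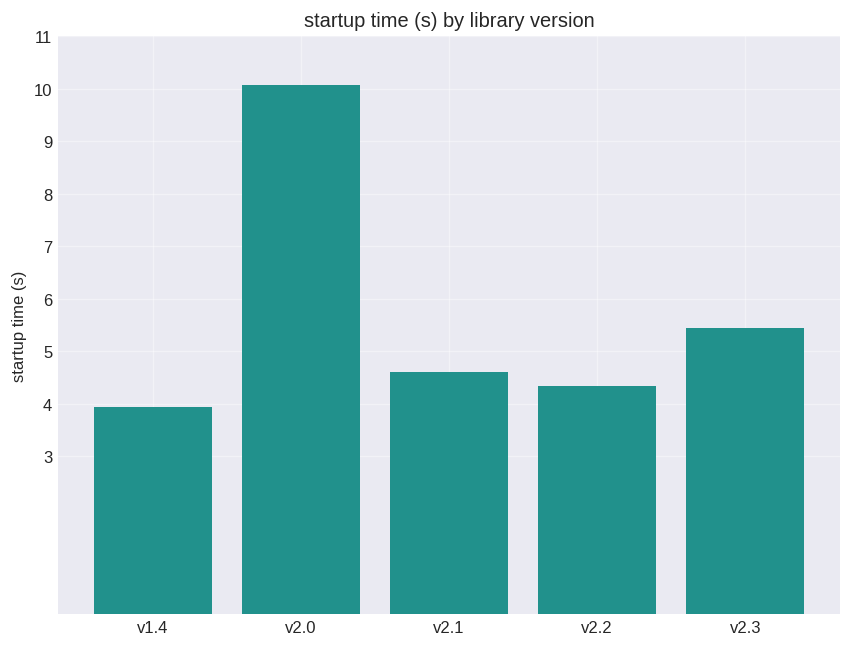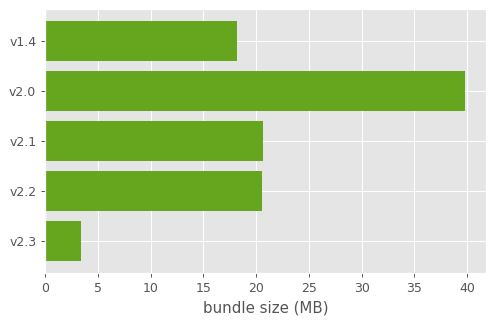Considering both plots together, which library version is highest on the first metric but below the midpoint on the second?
v2.3

Chart 2 median bundle size (MB) ≈ 20; below-median library versions: v1.4, v2.3. Among those, v2.3 has the highest startup time (s) (≈ 5).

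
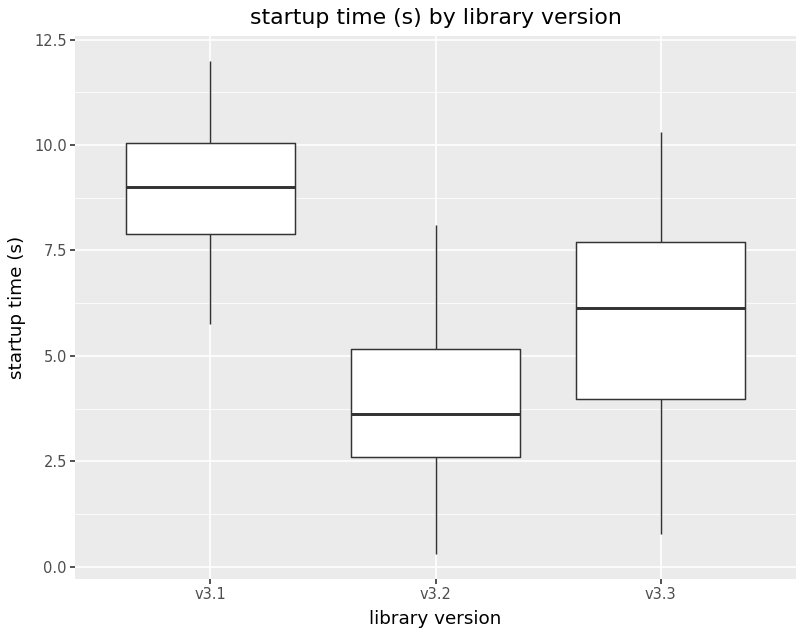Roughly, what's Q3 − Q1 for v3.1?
≈ 2.0

Q3 ≈ 10.0, Q1 ≈ 8.0; IQR ≈ 2.0.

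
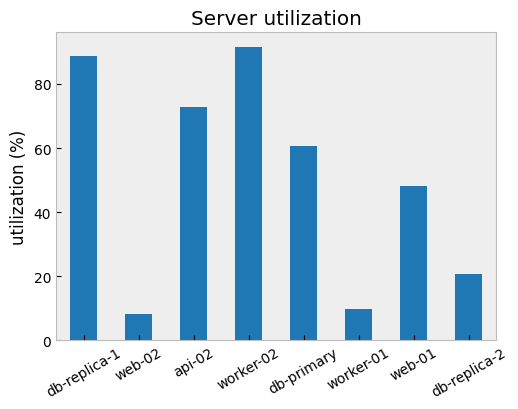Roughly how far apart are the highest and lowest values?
≈ 80

Max worker-02 ≈ 90, min web-02 ≈ 10; range ≈ 80.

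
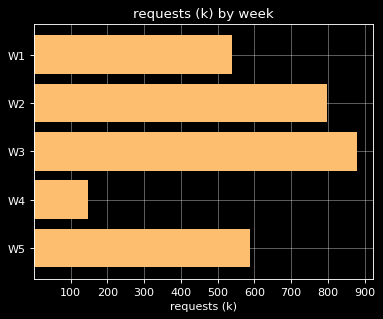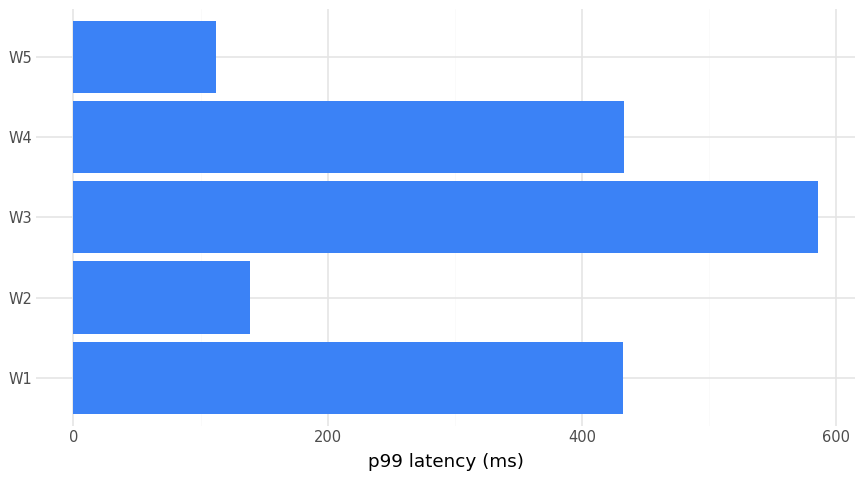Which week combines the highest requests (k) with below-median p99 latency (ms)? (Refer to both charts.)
Chart 2 median p99 latency (ms) ≈ 400; below-median weeks: W2, W5. Among those, W2 has the highest requests (k) (≈ 800).

W2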